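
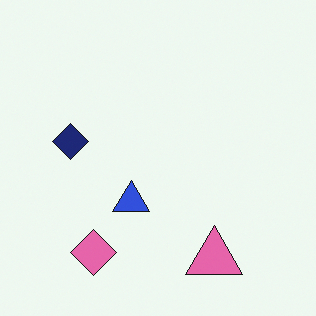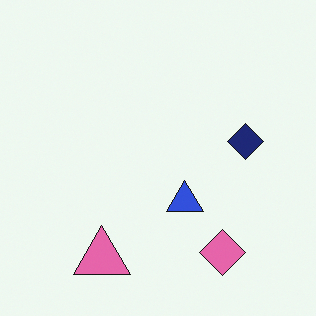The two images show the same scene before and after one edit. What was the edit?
This is the original image flipped horizontally (left ↔ right).

The navy diamond is in the left of the first image and the right of the second — shapes on opposite sides of the vertical midline have swapped in a mirror flip.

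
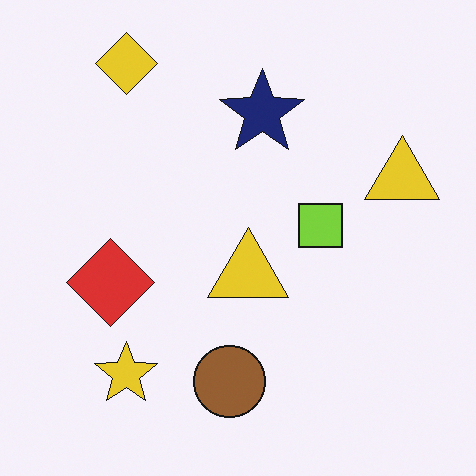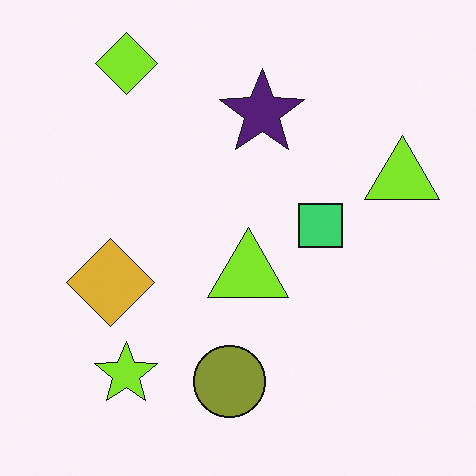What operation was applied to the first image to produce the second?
This is the original image hue-shifted by a small amount.

Every shape's color has rotated by the same amount around the hue wheel — a uniform hue shift.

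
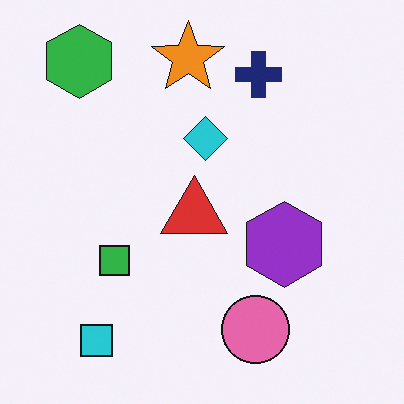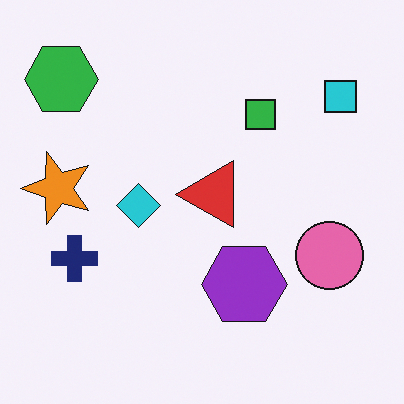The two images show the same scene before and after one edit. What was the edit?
The transformation is: transposed (reflected across the top-left ↔ bottom-right diagonal).

Shapes have swapped their row and column positions — what was in the top-right is now in the bottom-left — a diagonal reflection.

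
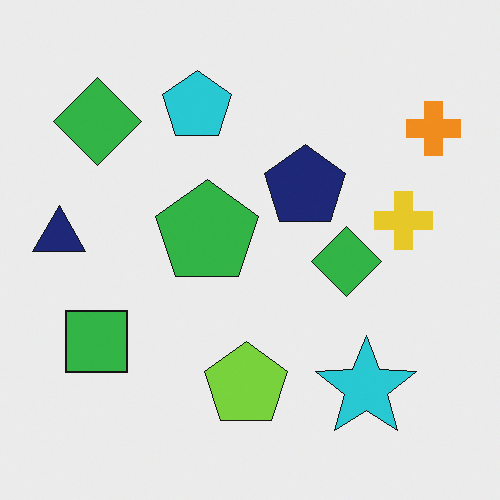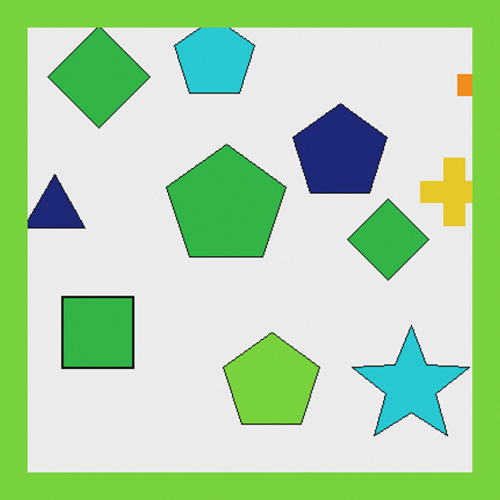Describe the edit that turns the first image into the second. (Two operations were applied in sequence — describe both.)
Cropped slightly and scaled back up, then framed with a lime border.

The visible shapes are larger and the field of view is narrower; shapes near the original edges may be partly or wholly outside the frame — a crop-and-rescale. A solid lime frame runs around the edge of the second image, with the content slightly shrunk inside it.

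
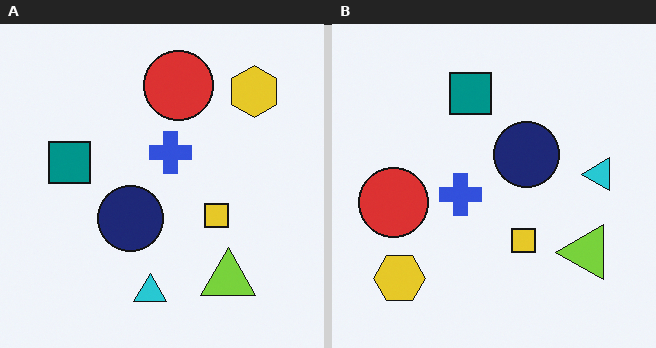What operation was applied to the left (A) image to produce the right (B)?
The right (B) image is the left (A) transposed (reflected across the top-left ↔ bottom-right diagonal).

Shapes have swapped their row and column positions — what was in the top-right is now in the bottom-left — a diagonal reflection.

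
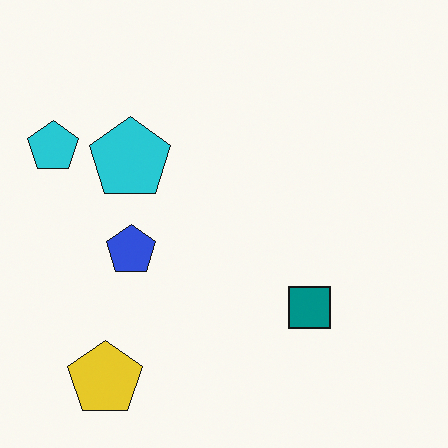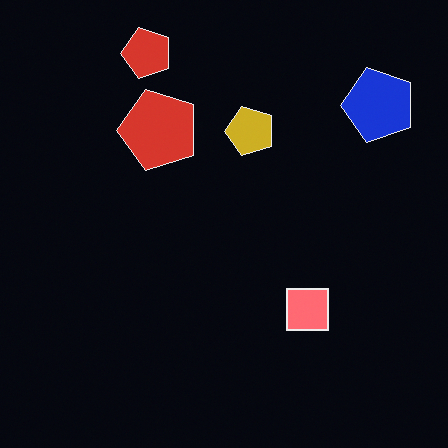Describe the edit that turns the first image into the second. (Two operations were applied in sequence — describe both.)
The transformation is: transposed (reflected across the top-left ↔ bottom-right diagonal), then color-inverted (negative).

Shapes have swapped their row and column positions — what was in the top-right is now in the bottom-left — a diagonal reflection. The light background has become dark and every shape's color is its complement — a photographic negative.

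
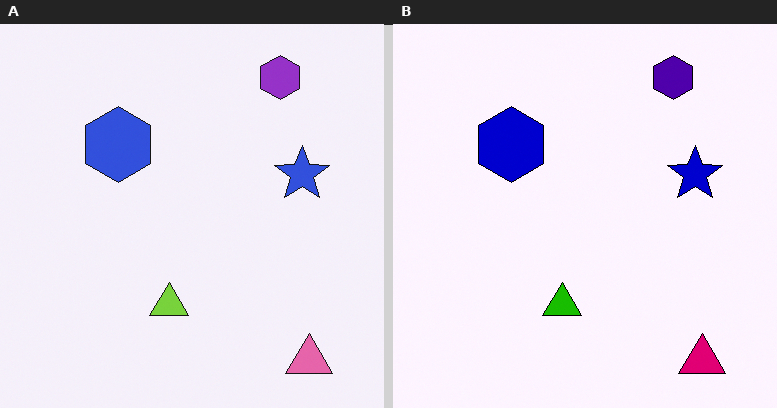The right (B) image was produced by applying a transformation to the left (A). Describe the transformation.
Given much higher contrast.

Tones are pushed away from mid-grey across the whole image — a global contrast change.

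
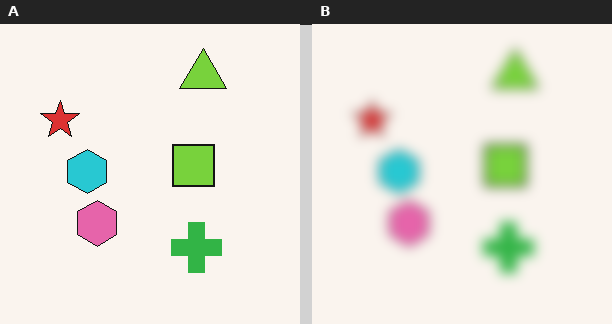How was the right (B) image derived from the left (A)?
This is the original image heavily blurred.

Shape edges and outlines are uniformly softened across the whole image.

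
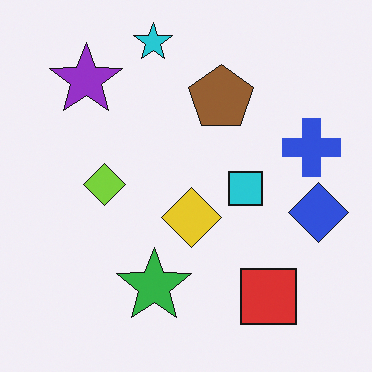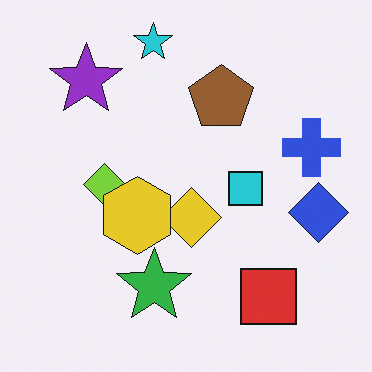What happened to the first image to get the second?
It was overlaid with an additional yellow hexagon.

A yellow hexagon appears in the second image that is absent from the first.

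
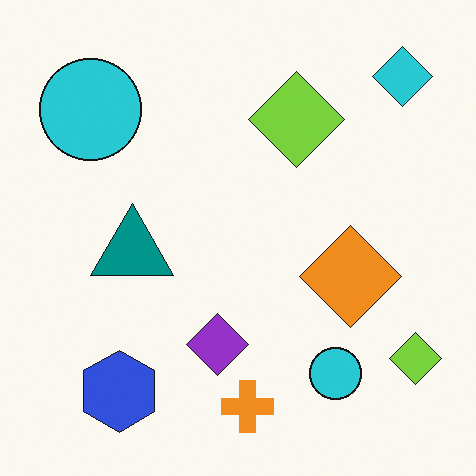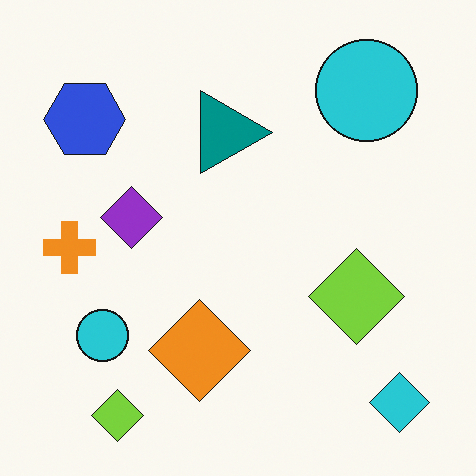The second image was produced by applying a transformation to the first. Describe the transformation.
Rotated 90° clockwise.

The cyan diamond sits in the top-right of the first image and the bottom-right of the second — consistent with a whole-image 90° clockwise rotation.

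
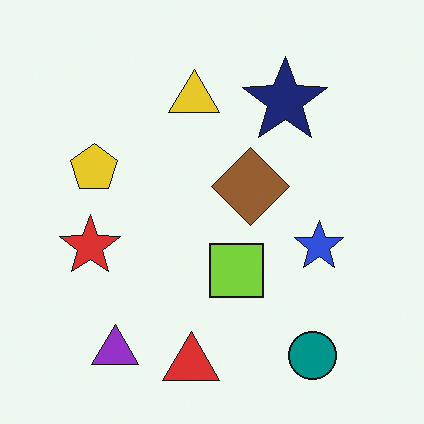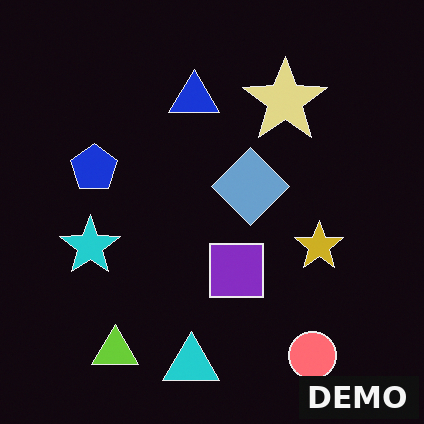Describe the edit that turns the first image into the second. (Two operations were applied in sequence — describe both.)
The transformation is: color-inverted (negative), then watermarked with the text "DEMO" in the lower-right corner.

The light background has become dark and every shape's color is its complement — a photographic negative. A dark label reading "DEMO" appears in the lower-right corner.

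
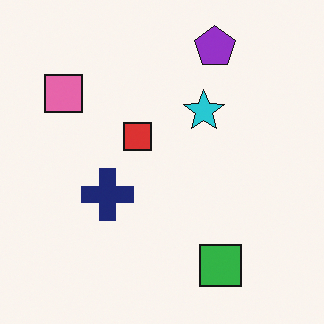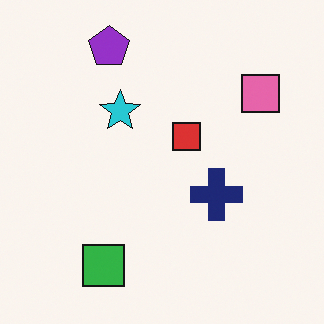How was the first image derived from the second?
The transformation is: flipped horizontally (left ↔ right).

The pink square is in the top-right of the second image and the top-left of the first — shapes on opposite sides of the vertical midline have swapped in a mirror flip.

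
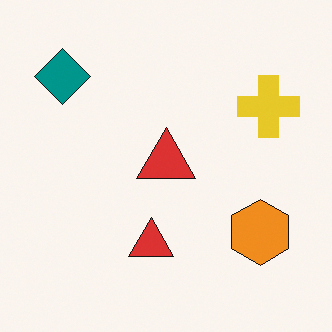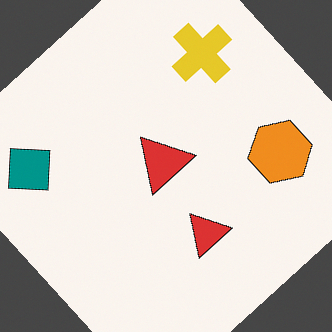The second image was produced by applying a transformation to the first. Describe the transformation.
Rotated counter-clockwise by a large amount — several tens of degrees.

Every shape is tilted by the same angle and the image corners show triangular fill wedges — a whole-image rotation by a non-right angle.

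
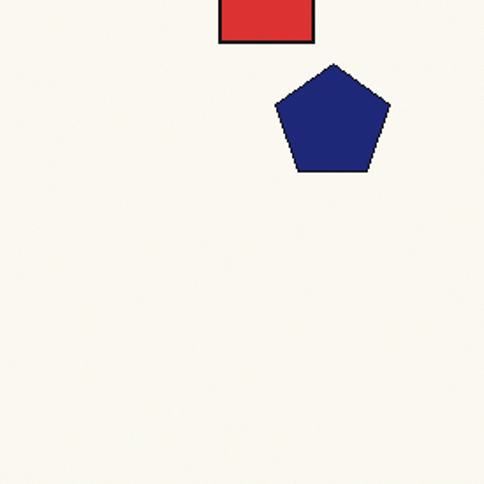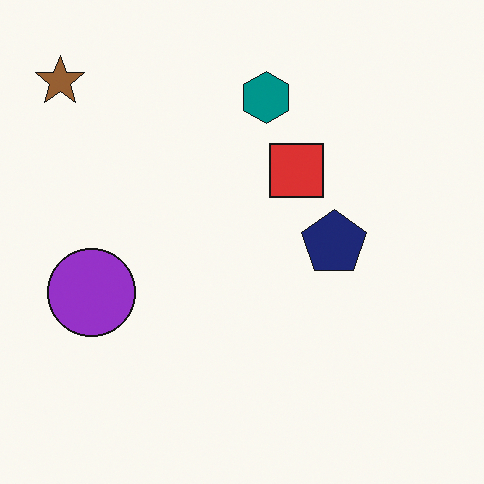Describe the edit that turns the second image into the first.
The first image is the second cropped to a noticeably smaller region and rescaled.

The visible shapes are larger and the field of view is narrower; shapes near the original edges may be partly or wholly outside the frame — a crop-and-rescale.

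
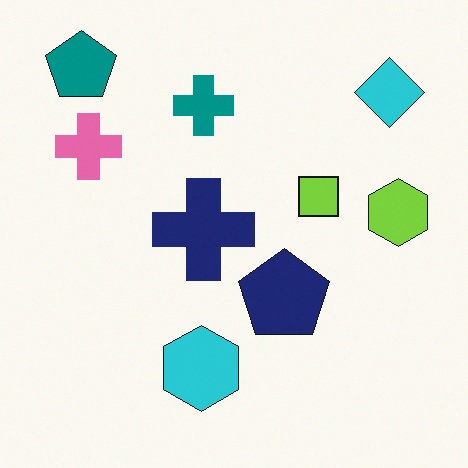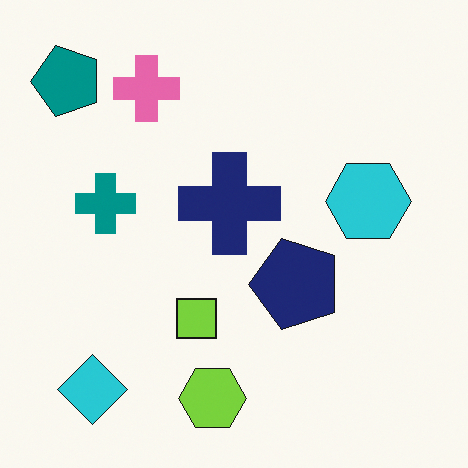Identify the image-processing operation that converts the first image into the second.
It was transposed (reflected across the top-left ↔ bottom-right diagonal).

Shapes have swapped their row and column positions — what was in the top-right is now in the bottom-left — a diagonal reflection.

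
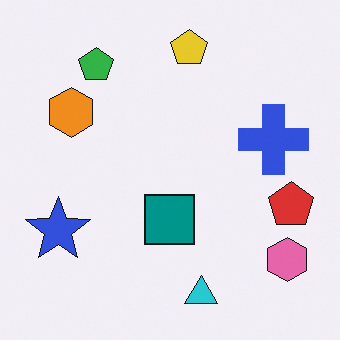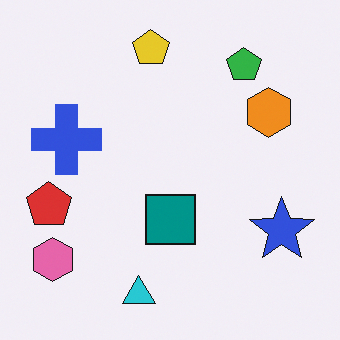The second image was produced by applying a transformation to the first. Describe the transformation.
The transformation is: flipped horizontally (left ↔ right).

The red pentagon is in the right of the first image and the left of the second — shapes on opposite sides of the vertical midline have swapped in a mirror flip.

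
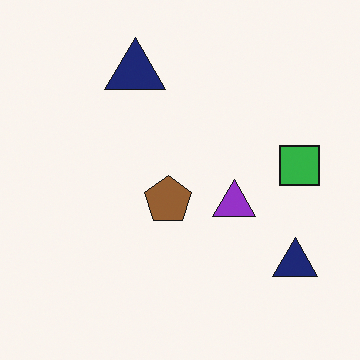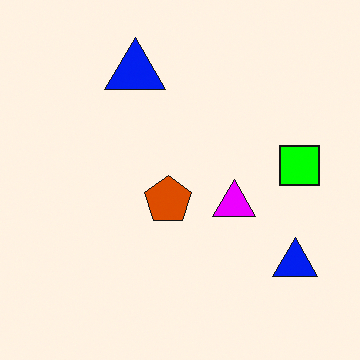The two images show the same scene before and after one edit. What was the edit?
This is the original image heavily oversaturated.

All colors are more vivid — a global saturation change.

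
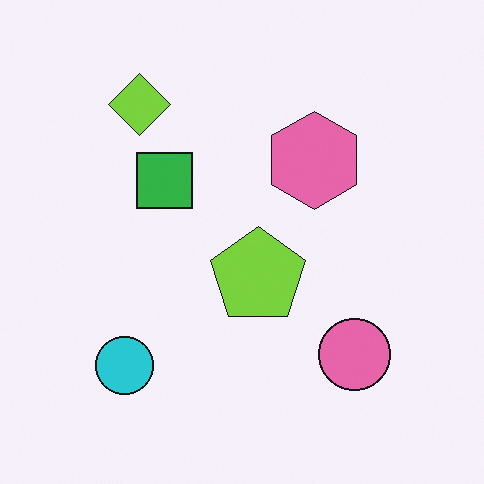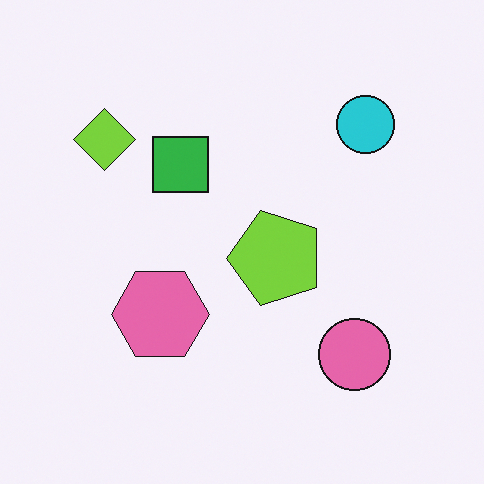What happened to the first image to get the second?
The transformation is: transposed (reflected across the top-left ↔ bottom-right diagonal).

Shapes have swapped their row and column positions — what was in the top-right is now in the bottom-left — a diagonal reflection.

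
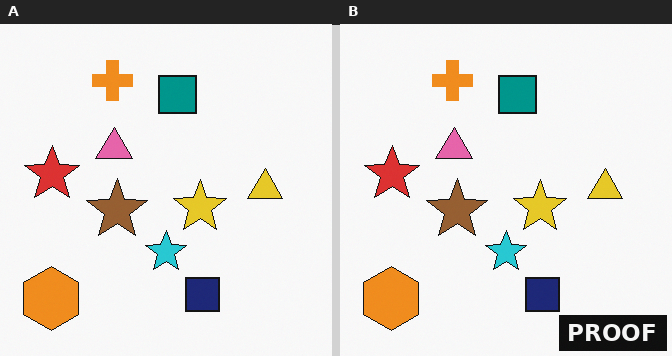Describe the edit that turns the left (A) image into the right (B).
The right (B) image is the left (A) watermarked with the text "PROOF" in the lower-right corner.

A dark label reading "PROOF" appears in the lower-right corner.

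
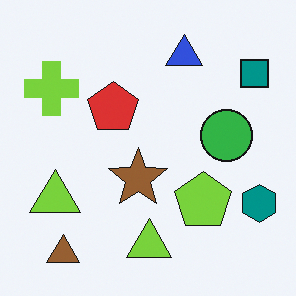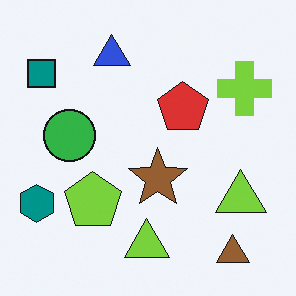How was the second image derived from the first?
This is the original image flipped horizontally (left ↔ right).

The teal hexagon is in the bottom-right of the first image and the bottom-left of the second — shapes on opposite sides of the vertical midline have swapped in a mirror flip.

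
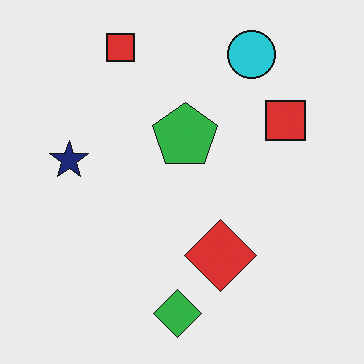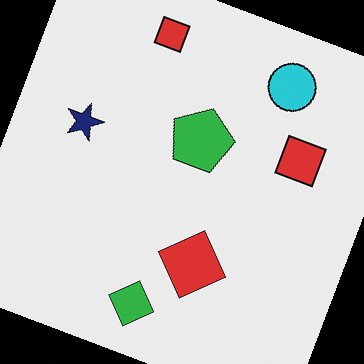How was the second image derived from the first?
It was rotated clockwise by a moderate amount.

Every shape is tilted by the same angle and the image corners show triangular fill wedges — a whole-image rotation by a non-right angle.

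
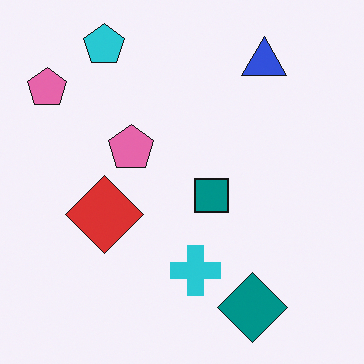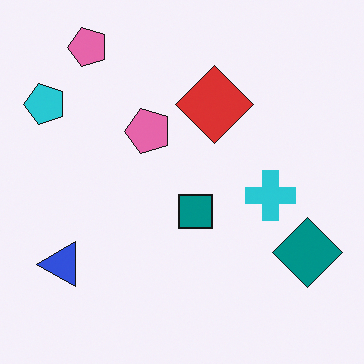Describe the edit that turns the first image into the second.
The transformation is: transposed (reflected across the top-left ↔ bottom-right diagonal).

Shapes have swapped their row and column positions — what was in the top-right is now in the bottom-left — a diagonal reflection.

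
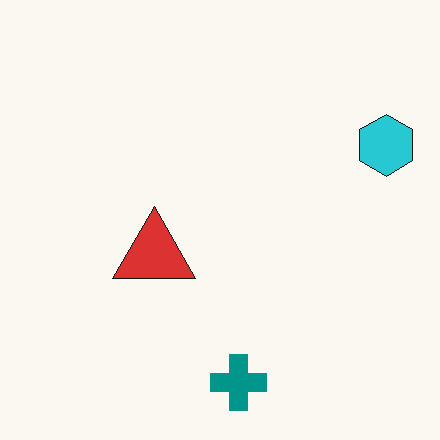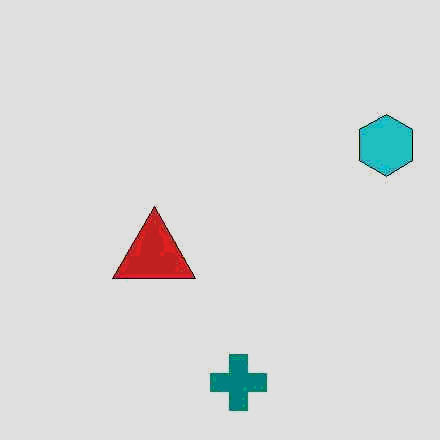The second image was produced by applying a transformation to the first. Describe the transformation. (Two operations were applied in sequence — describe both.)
The transformation is: given moderate JPEG compression, then posterized to a reduced palette.

Blocky 8×8 compression artifacts appear around shape edges and the flat background shows ringing — characteristic JPEG degradation. Each flat color has snapped to a coarser quantized level — most visibly, the near-white background has dropped to a flat grey.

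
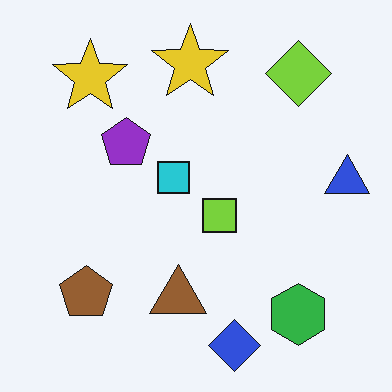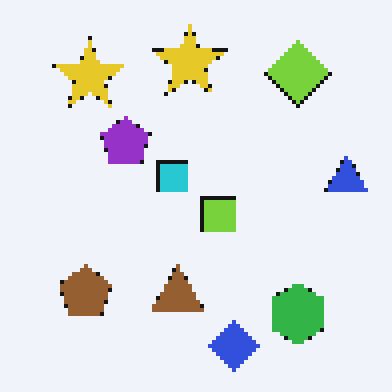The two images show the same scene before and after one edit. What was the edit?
The second image is the first lightly pixelated (a mild mosaic effect).

Shapes are reduced to large square blocks; fine edges and outlines are lost — a downscale-then-upscale (mosaic) effect.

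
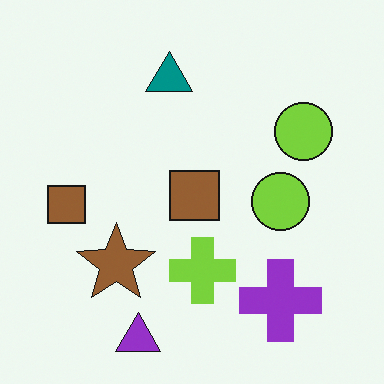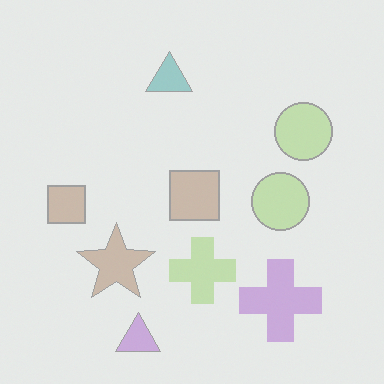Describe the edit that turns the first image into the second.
The image was washed out (contrast reduced).

Tones are pushed toward mid-grey across the whole image — a global contrast change.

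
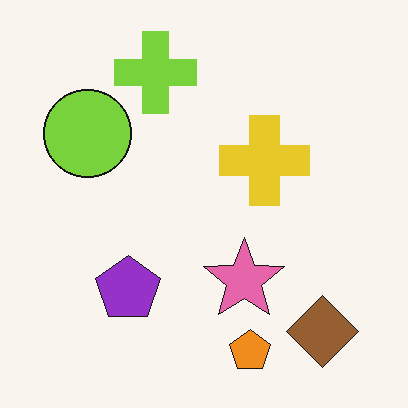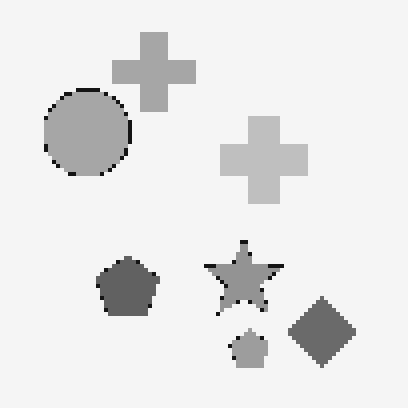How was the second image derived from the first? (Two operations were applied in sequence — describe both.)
The second image is the first converted to grayscale, then lightly pixelated (a mild mosaic effect).

All color is removed — every shape is now a shade of grey. Shapes are reduced to large square blocks; fine edges and outlines are lost — a downscale-then-upscale (mosaic) effect.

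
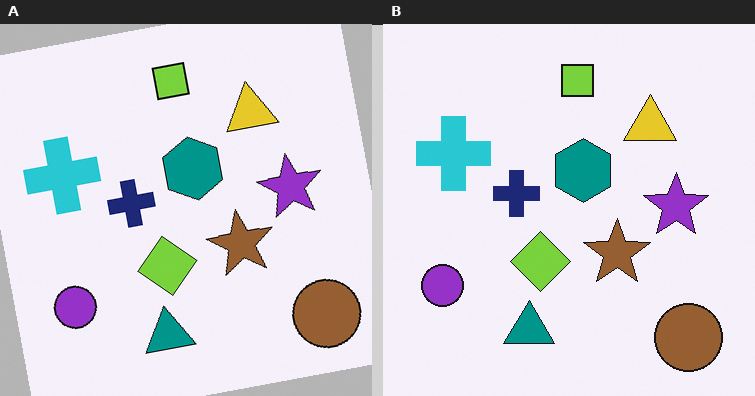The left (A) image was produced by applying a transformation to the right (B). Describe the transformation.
The left (A) image is the right (B) rotated counter-clockwise by a small amount.

Every shape is tilted by the same angle and the image corners show triangular fill wedges — a whole-image rotation by a non-right angle.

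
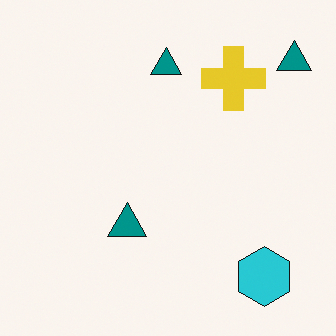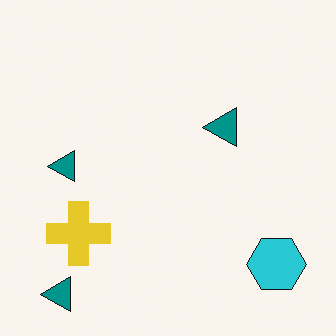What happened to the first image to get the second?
This is the original image transposed (reflected across the top-left ↔ bottom-right diagonal).

Shapes have swapped their row and column positions — what was in the top-right is now in the bottom-left — a diagonal reflection.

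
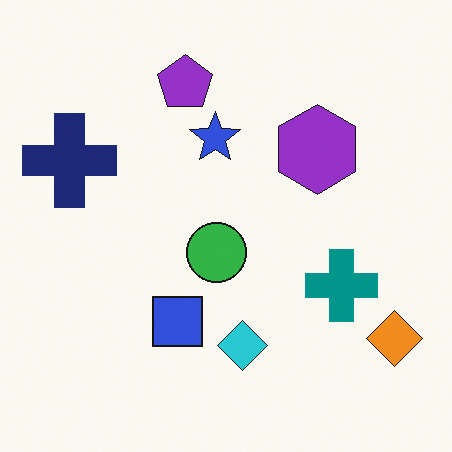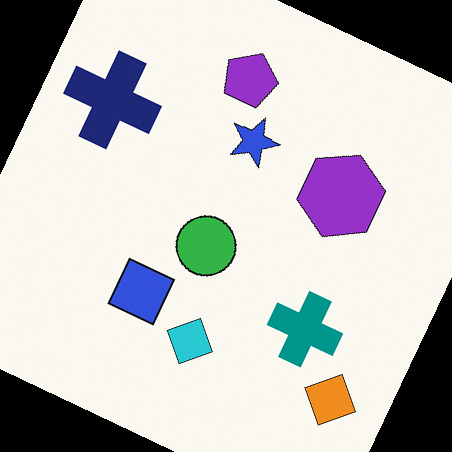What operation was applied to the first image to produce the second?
The transformation is: rotated clockwise by a moderate amount.

Every shape is tilted by the same angle and the image corners show triangular fill wedges — a whole-image rotation by a non-right angle.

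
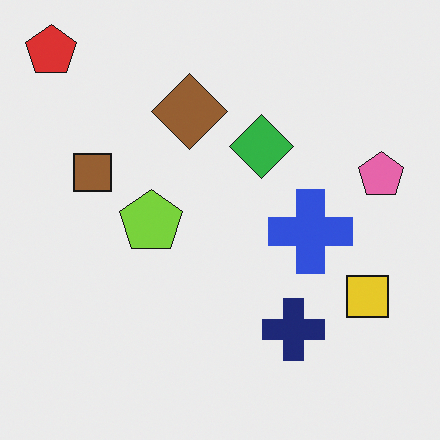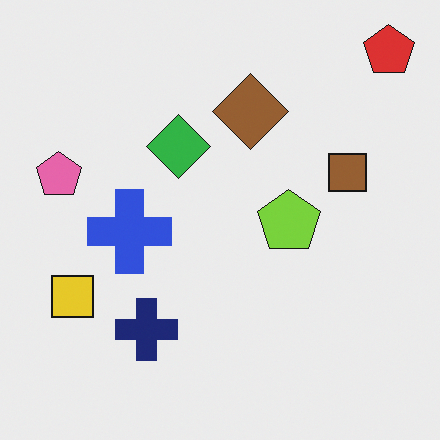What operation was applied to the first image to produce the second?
Flipped horizontally (left ↔ right).

The red pentagon is in the top-left of the first image and the top-right of the second — shapes on opposite sides of the vertical midline have swapped in a mirror flip.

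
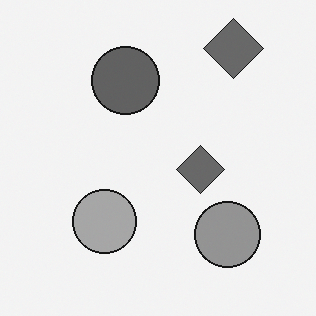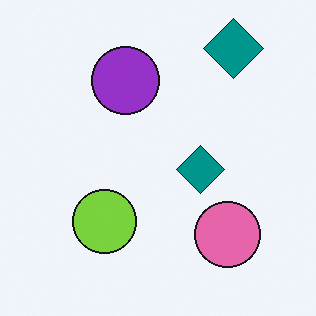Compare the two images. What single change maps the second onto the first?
It was converted to grayscale.

All color is removed — every shape is now a shade of grey.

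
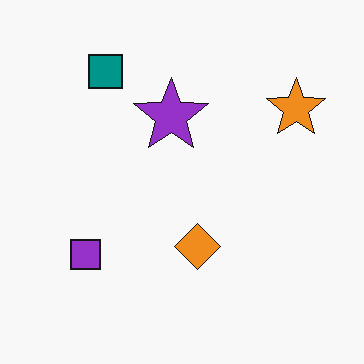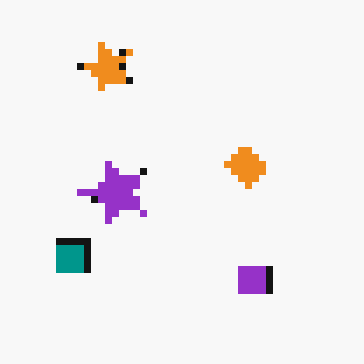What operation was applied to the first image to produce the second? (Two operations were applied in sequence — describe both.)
Moderately pixelated, then rotated 90° counter-clockwise.

Shapes are reduced to large square blocks; fine edges and outlines are lost — a downscale-then-upscale (mosaic) effect. The orange star sits in the top-right of the first image and the top-left of the second — consistent with a whole-image 90° counter-clockwise rotation.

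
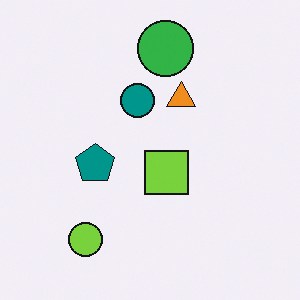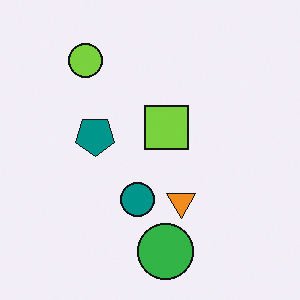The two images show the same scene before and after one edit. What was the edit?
It was flipped vertically (top ↔ bottom).

The green circle is in the top of the first image and the bottom of the second — shapes on opposite sides of the horizontal midline have swapped in a mirror flip.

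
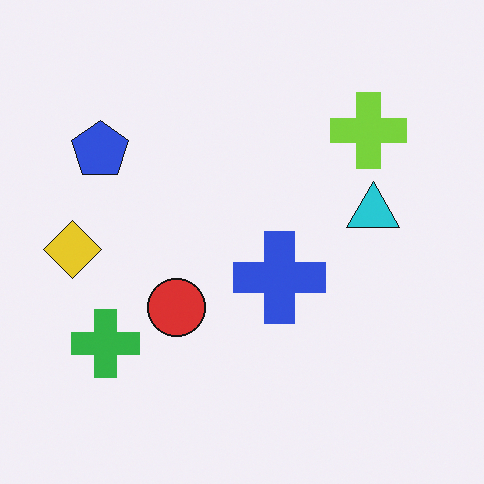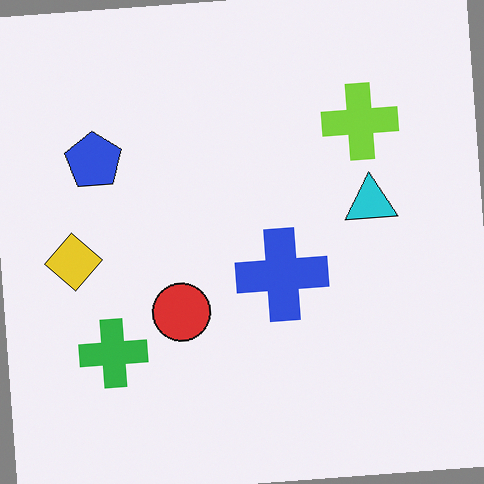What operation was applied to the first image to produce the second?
It was rotated counter-clockwise by a small amount.

Every shape is tilted by the same angle and the image corners show triangular fill wedges — a whole-image rotation by a non-right angle.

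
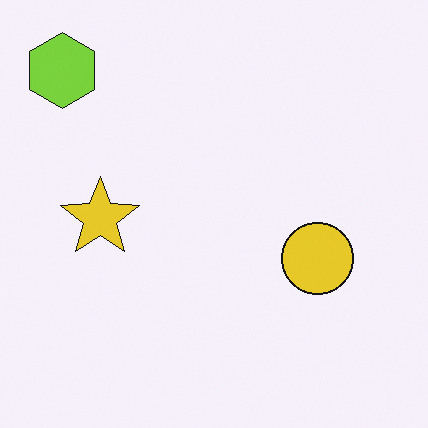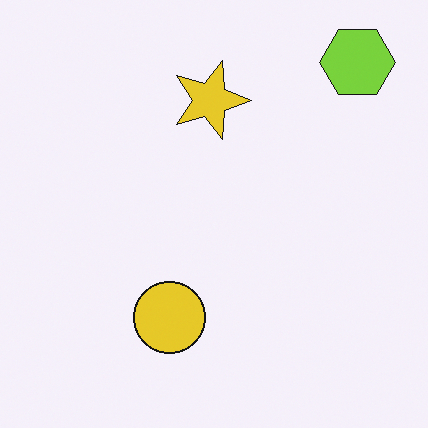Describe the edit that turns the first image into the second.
The second image is the first rotated 90° clockwise.

The lime hexagon sits in the top-left of the first image and the top-right of the second — consistent with a whole-image 90° clockwise rotation.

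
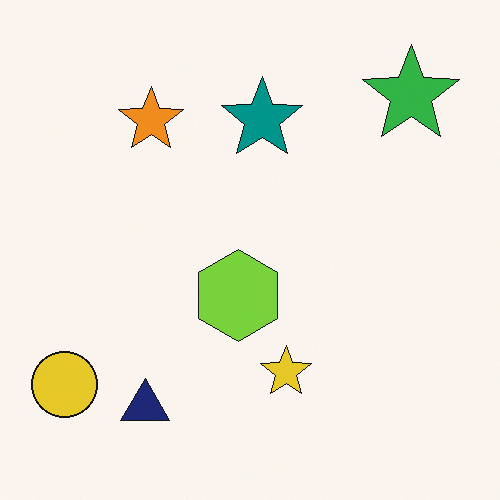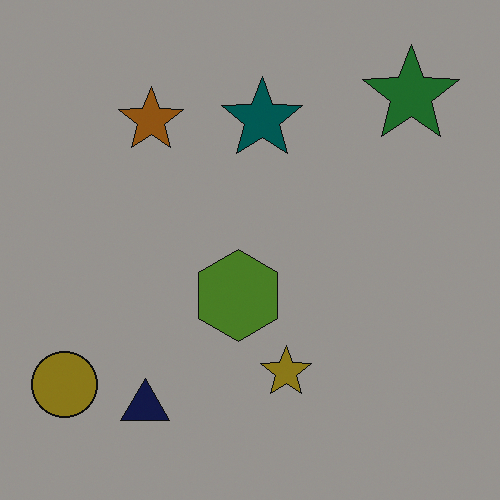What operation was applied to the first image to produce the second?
Darkened a lot.

Every pixel — background and shapes alike — is uniformly darkened.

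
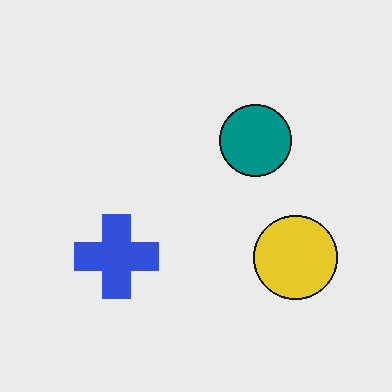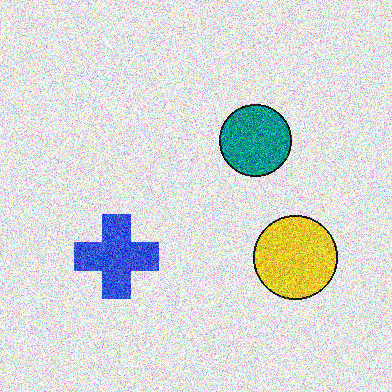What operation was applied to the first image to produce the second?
Degraded with heavy additive noise.

Random speckle covers the whole image, including the flat background.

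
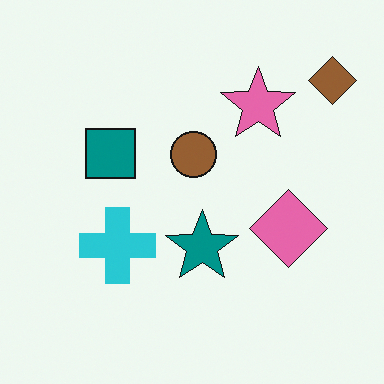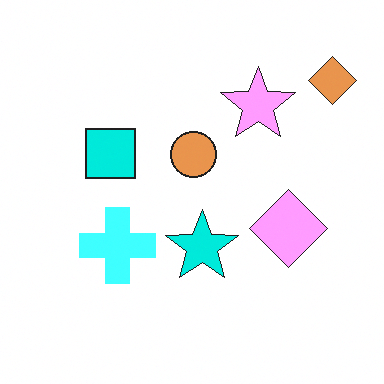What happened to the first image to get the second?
This is the original image substantially brightened.

Every pixel — background and shapes alike — is uniformly brightened.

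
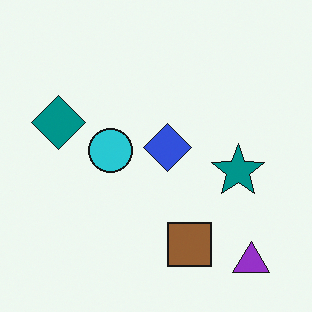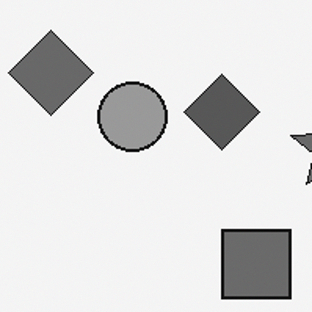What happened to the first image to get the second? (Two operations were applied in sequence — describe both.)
The second image is the first cropped slightly and scaled back up, then converted to grayscale.

The visible shapes are larger and the field of view is narrower; shapes near the original edges may be partly or wholly outside the frame — a crop-and-rescale. All color is removed — every shape is now a shade of grey.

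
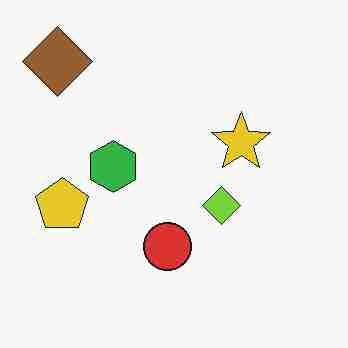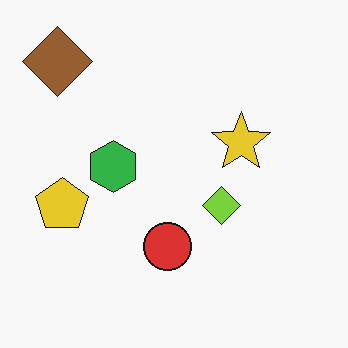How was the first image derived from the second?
The first image is the second heavily JPEG-compressed with obvious blocking artifacts.

Blocky 8×8 compression artifacts appear around shape edges and the flat background shows ringing — characteristic JPEG degradation.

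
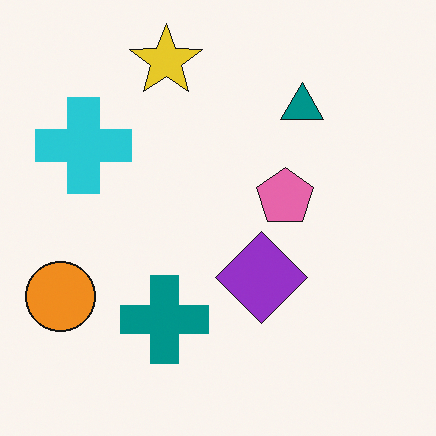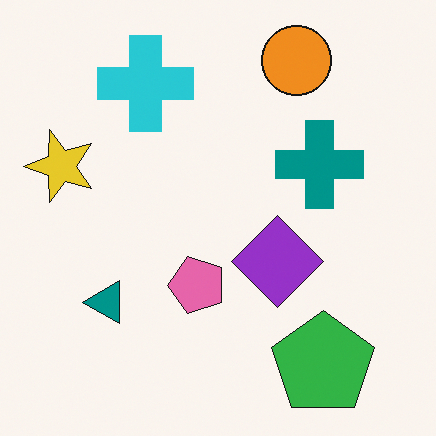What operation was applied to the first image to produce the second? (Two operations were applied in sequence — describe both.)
This is the original image transposed (reflected across the top-left ↔ bottom-right diagonal), then overlaid with an additional green pentagon.

Shapes have swapped their row and column positions — what was in the top-right is now in the bottom-left — a diagonal reflection. A green pentagon appears in the second image that is absent from the first.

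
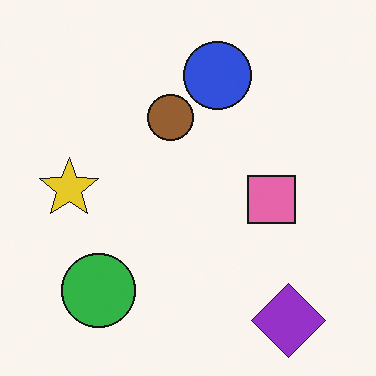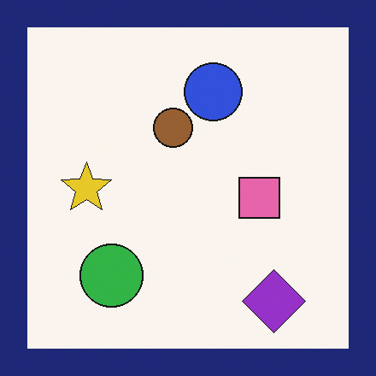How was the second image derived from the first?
It was framed with a navy border.

A solid navy frame runs around the edge of the second image, with the content slightly shrunk inside it.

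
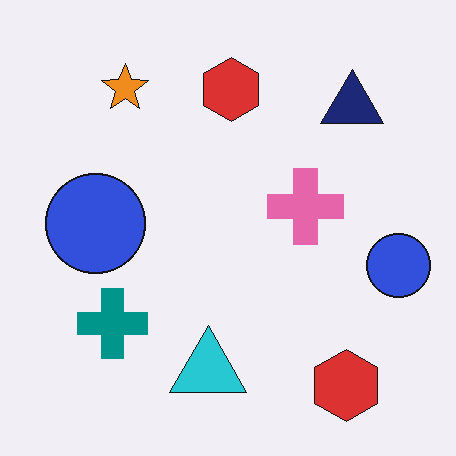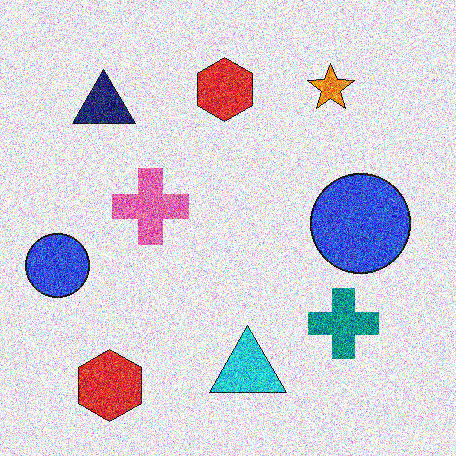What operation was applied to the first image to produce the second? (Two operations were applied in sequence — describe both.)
It was degraded with strong gaussian noise, then flipped horizontally (left ↔ right).

Random speckle covers the whole image, including the flat background. The navy triangle is in the top-right of the first image and the top-left of the second — shapes on opposite sides of the vertical midline have swapped in a mirror flip.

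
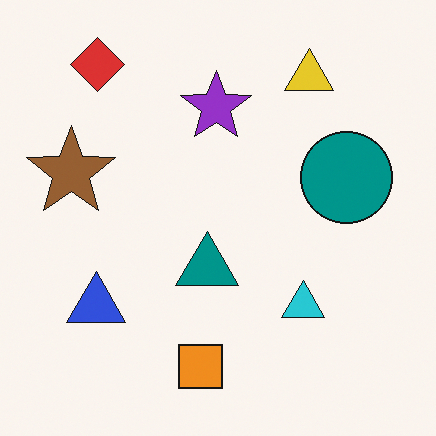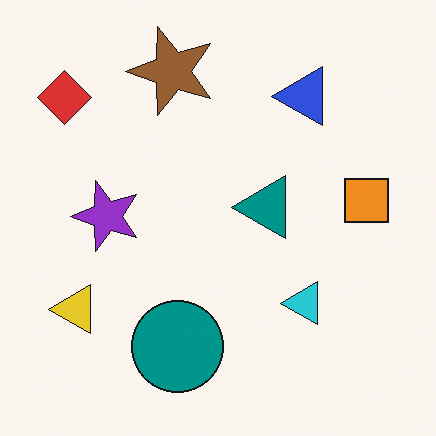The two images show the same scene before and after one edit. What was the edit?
The second image is the first transposed (reflected across the top-left ↔ bottom-right diagonal).

Shapes have swapped their row and column positions — what was in the top-right is now in the bottom-left — a diagonal reflection.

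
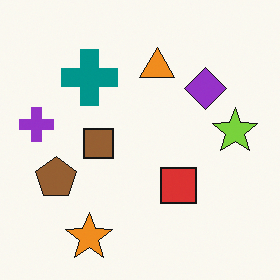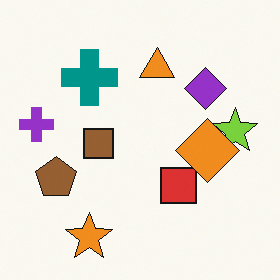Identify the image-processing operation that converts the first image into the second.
The image was overlaid with an additional orange diamond.

An orange diamond appears in the second image that is absent from the first.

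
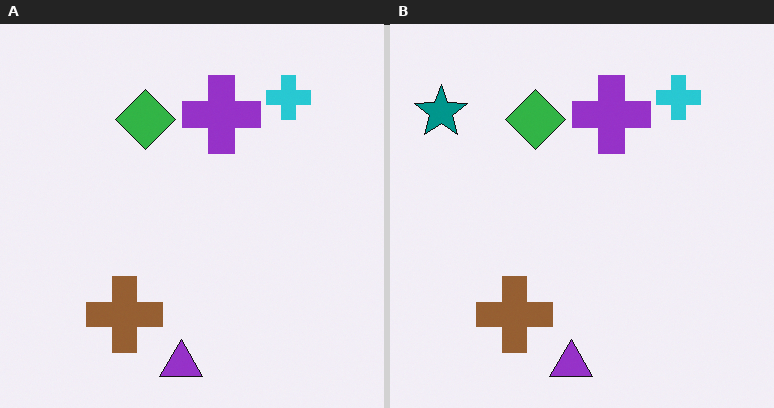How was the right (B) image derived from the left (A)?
This is the original image overlaid with an additional teal star.

A teal star appears in the right (B) image that is absent from the left (A).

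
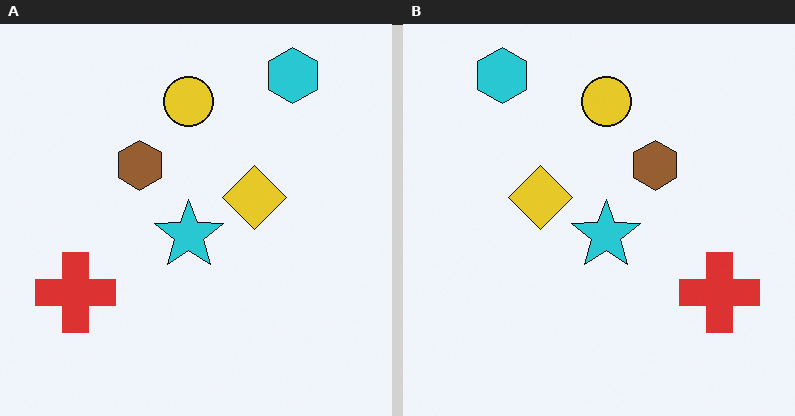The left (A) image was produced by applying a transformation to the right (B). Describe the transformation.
The left (A) image is the right (B) flipped horizontally (left ↔ right).

The red cross is in the bottom-right of the right (B) image and the bottom-left of the left (A) — shapes on opposite sides of the vertical midline have swapped in a mirror flip.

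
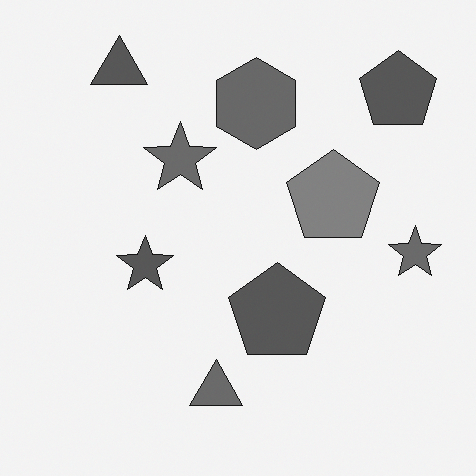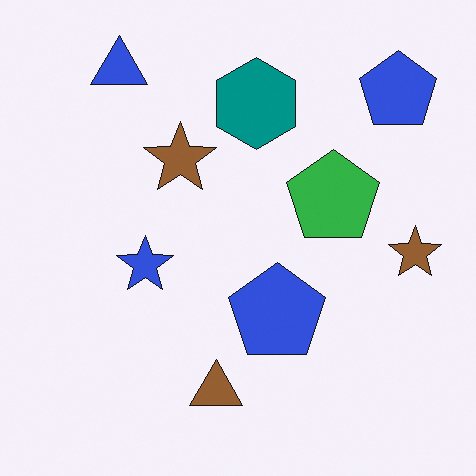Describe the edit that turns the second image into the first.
The image was converted to grayscale.

All color is removed — every shape is now a shade of grey.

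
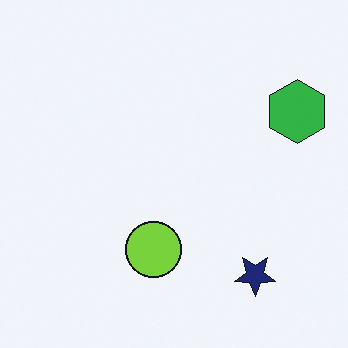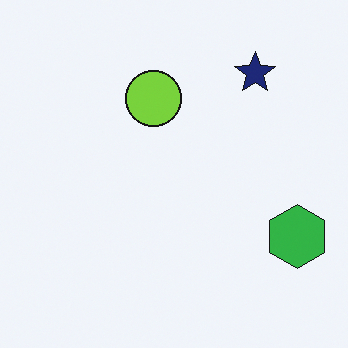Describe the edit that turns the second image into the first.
Flipped vertically (top ↔ bottom).

The navy star is in the top-right of the second image and the bottom-right of the first — shapes on opposite sides of the horizontal midline have swapped in a mirror flip.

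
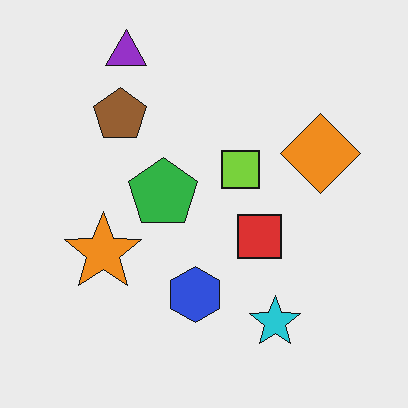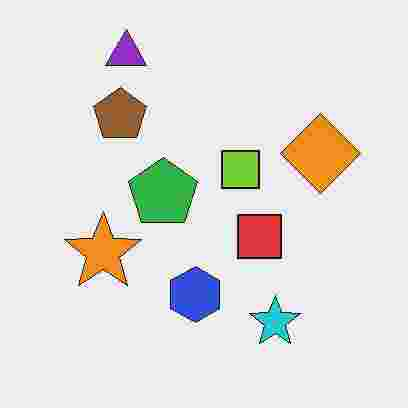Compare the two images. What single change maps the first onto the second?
It was degraded with heavy JPEG compression.

Blocky 8×8 compression artifacts appear around shape edges and the flat background shows ringing — characteristic JPEG degradation.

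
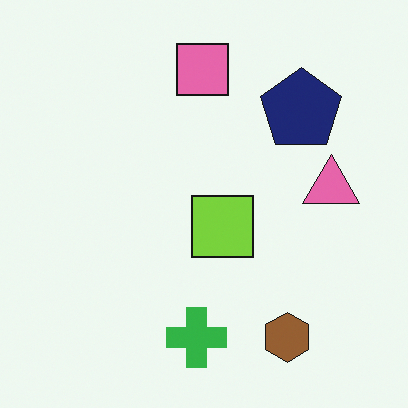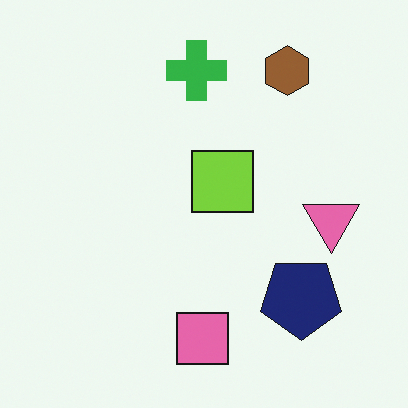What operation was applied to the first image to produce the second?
The image was flipped vertically (top ↔ bottom).

The pink square is in the top of the first image and the bottom of the second — shapes on opposite sides of the horizontal midline have swapped in a mirror flip.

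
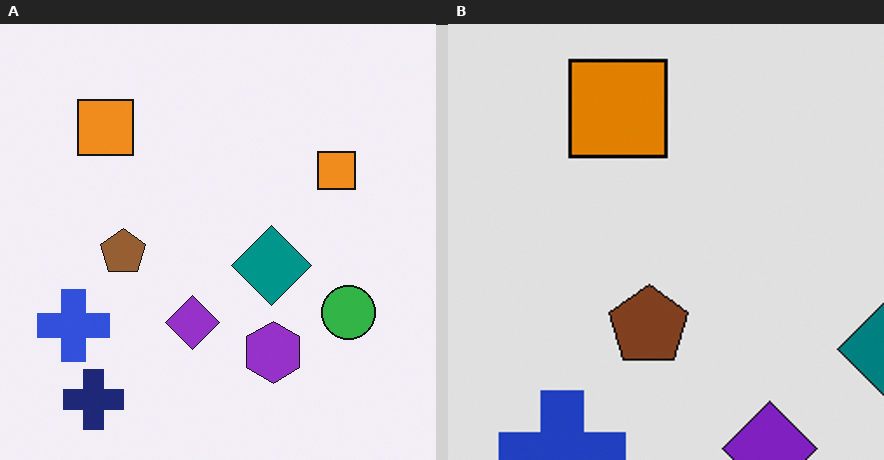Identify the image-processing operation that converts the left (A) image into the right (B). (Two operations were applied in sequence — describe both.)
The right (B) image is the left (A) posterized to a reduced palette, then cropped to a noticeably smaller region and rescaled.

Each flat color has snapped to a coarser quantized level — most visibly, the near-white background has dropped to a flat grey. The visible shapes are larger and the field of view is narrower; shapes near the original edges may be partly or wholly outside the frame — a crop-and-rescale.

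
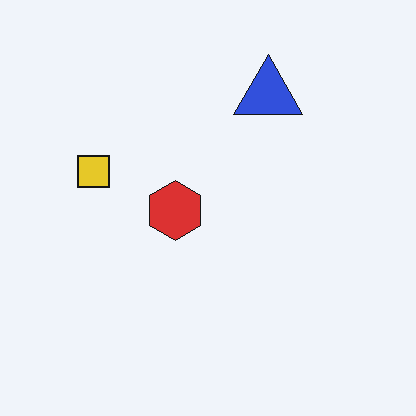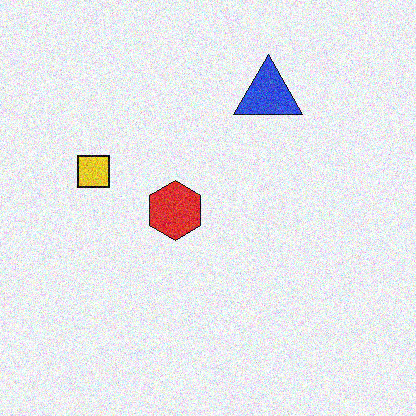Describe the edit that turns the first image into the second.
The image was degraded with visible gaussian noise.

Random speckle covers the whole image, including the flat background.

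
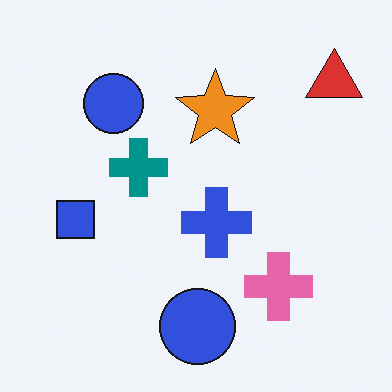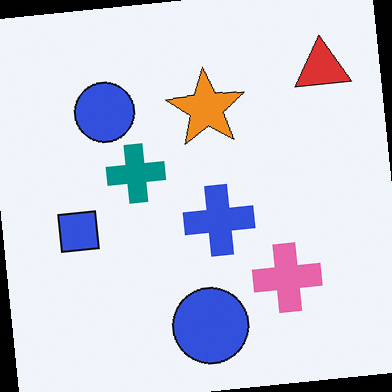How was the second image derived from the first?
Rotated counter-clockwise by a slight angle.

Every shape is tilted by the same angle and the image corners show triangular fill wedges — a whole-image rotation by a non-right angle.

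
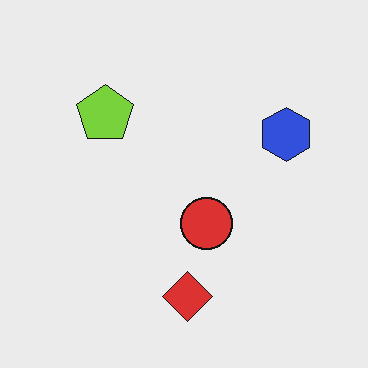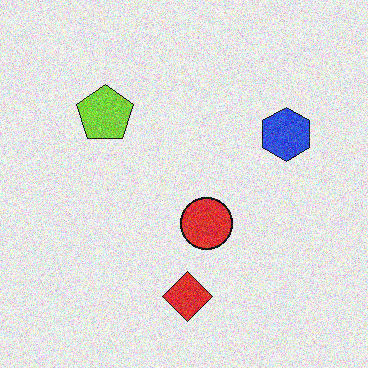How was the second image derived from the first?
Degraded with moderate additive noise.

Random speckle covers the whole image, including the flat background.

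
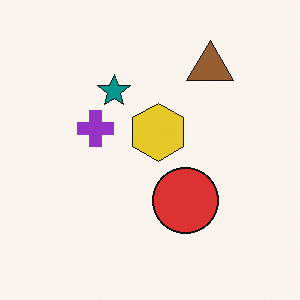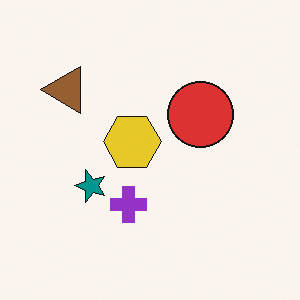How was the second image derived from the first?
This is the original image rotated 90° counter-clockwise.

The brown triangle sits in the top-right of the first image and the top-left of the second — consistent with a whole-image 90° counter-clockwise rotation.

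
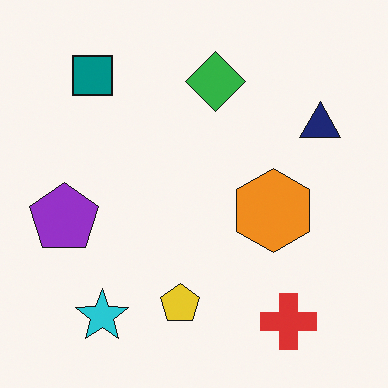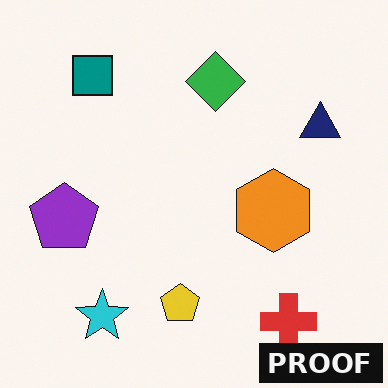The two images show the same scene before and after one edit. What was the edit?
The image was watermarked with the text "PROOF" in the lower-right corner.

A dark label reading "PROOF" appears in the lower-right corner.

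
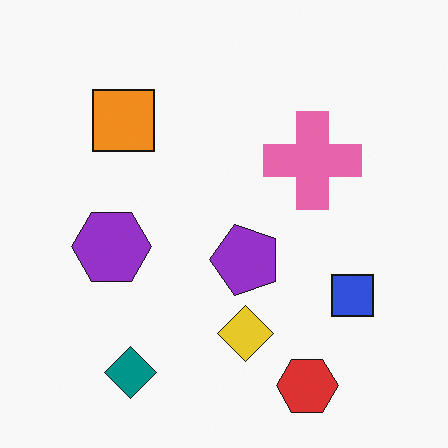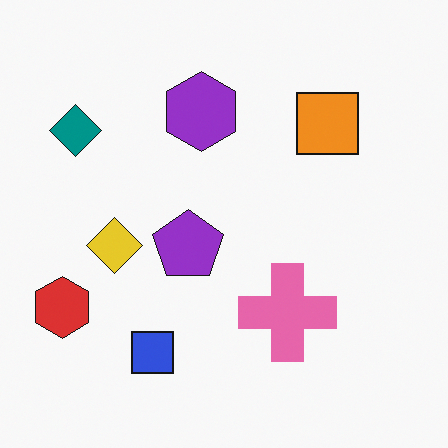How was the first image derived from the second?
The first image is the second rotated 90° counter-clockwise.

The red hexagon sits in the bottom-left of the second image and the bottom-right of the first — consistent with a whole-image 90° counter-clockwise rotation.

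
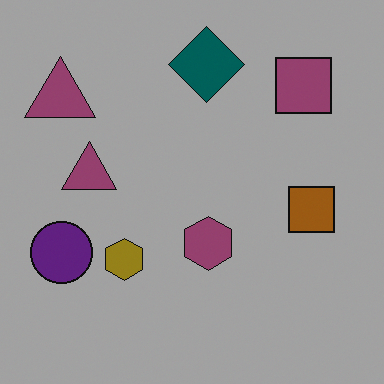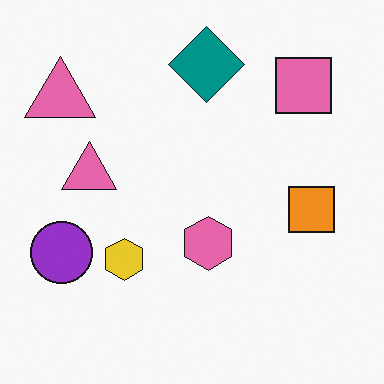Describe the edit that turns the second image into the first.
The first image is the second substantially darkened.

Every pixel — background and shapes alike — is uniformly darkened.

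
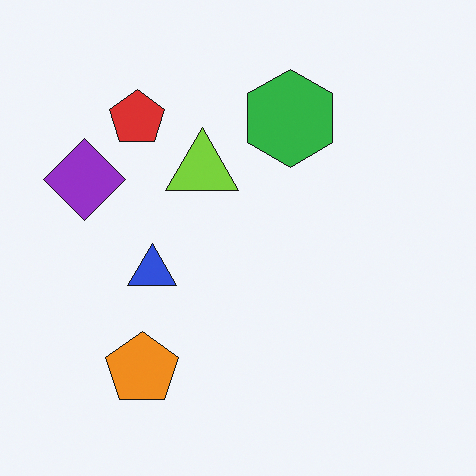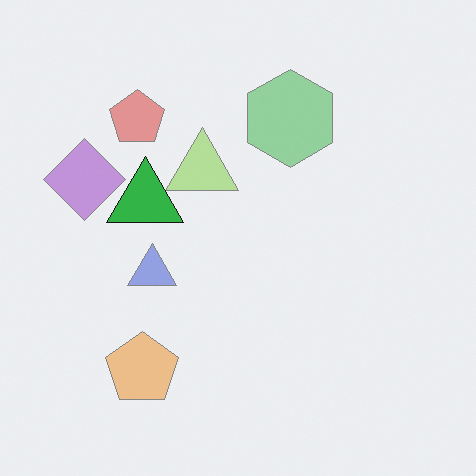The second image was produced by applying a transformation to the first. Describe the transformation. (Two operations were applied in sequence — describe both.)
The transformation is: given much lower contrast, then overlaid with an additional green triangle.

Tones are pushed toward mid-grey across the whole image — a global contrast change. A green triangle appears in the second image that is absent from the first.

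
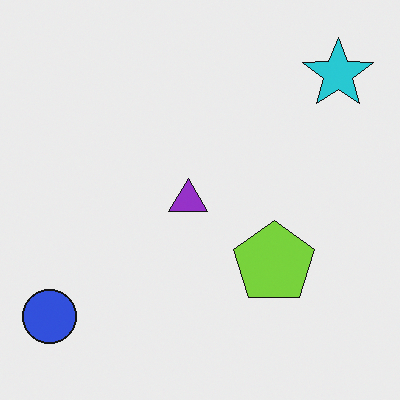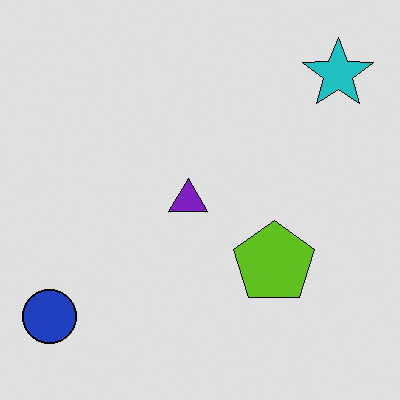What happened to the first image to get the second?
The second image is the first moderately posterized.

Each flat color has snapped to a coarser quantized level — most visibly, the near-white background has dropped to a flat grey.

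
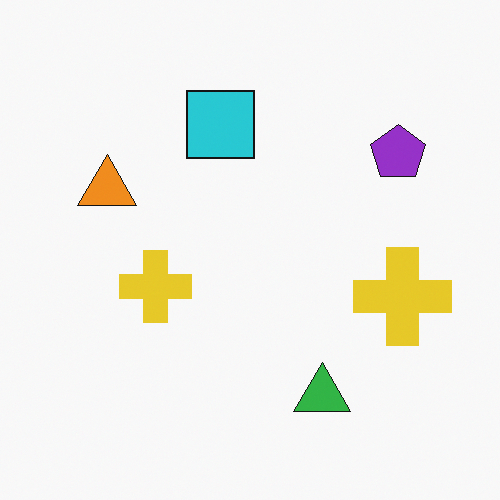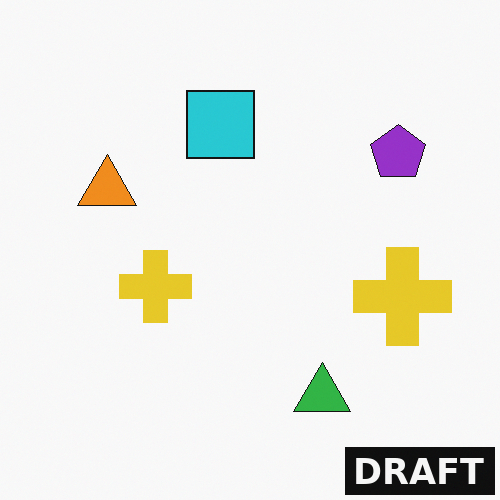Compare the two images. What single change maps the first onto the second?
It was watermarked with the text "DRAFT" in the lower-right corner.

A dark label reading "DRAFT" appears in the lower-right corner.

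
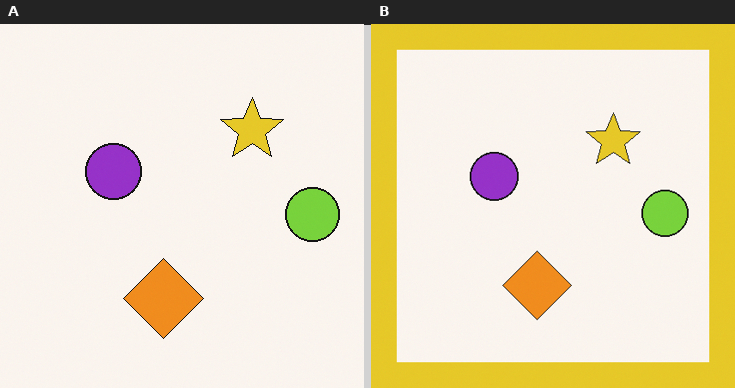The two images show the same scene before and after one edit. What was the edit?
It was framed with a yellow border.

A solid yellow frame runs around the edge of the right (B) image, with the content slightly shrunk inside it.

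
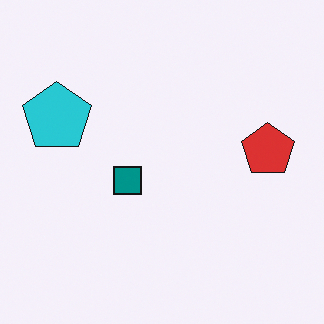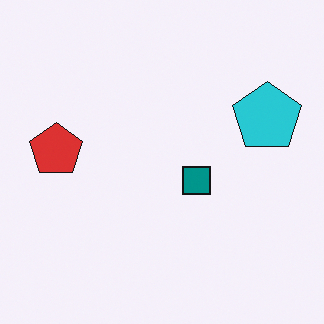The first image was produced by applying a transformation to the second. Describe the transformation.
The transformation is: flipped horizontally (left ↔ right).

The red pentagon is in the left of the second image and the right of the first — shapes on opposite sides of the vertical midline have swapped in a mirror flip.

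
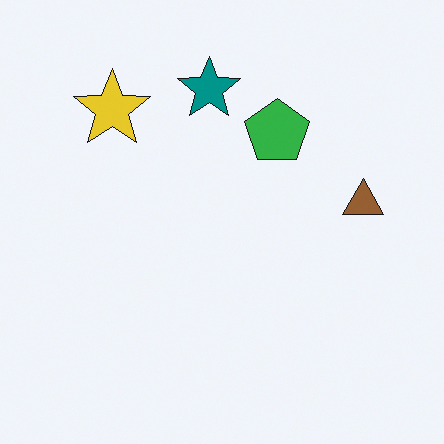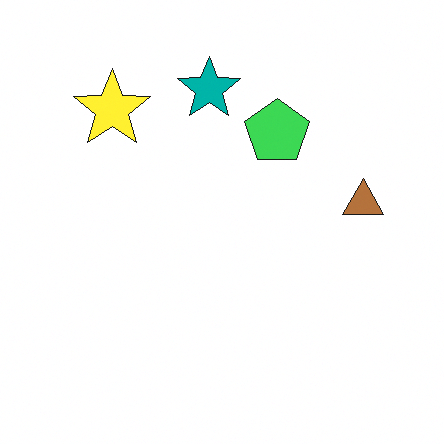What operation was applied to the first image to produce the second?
The transformation is: slightly brightened.

Every pixel — background and shapes alike — is uniformly brightened.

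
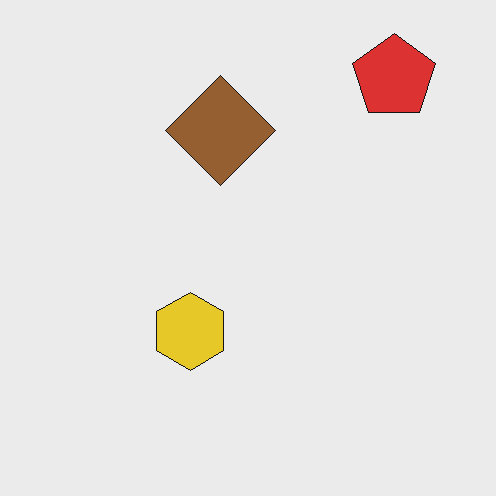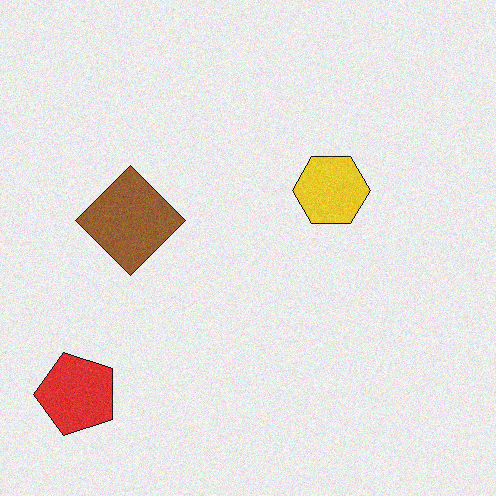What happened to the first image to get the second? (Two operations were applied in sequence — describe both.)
The transformation is: degraded with a light layer of grain, then transposed (reflected across the top-left ↔ bottom-right diagonal).

Random speckle covers the whole image, including the flat background. Shapes have swapped their row and column positions — what was in the top-right is now in the bottom-left — a diagonal reflection.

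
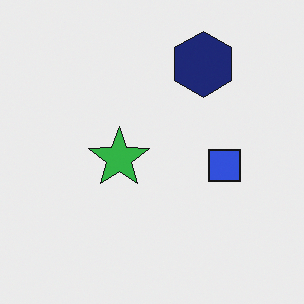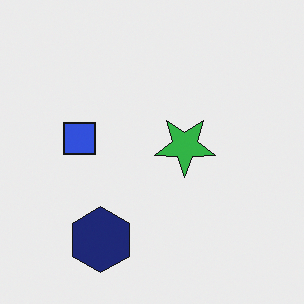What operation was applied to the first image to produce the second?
Rotated 180°.

The navy hexagon sits in the top-right of the first image and the bottom-left of the second — consistent with a whole-image 180° rotation.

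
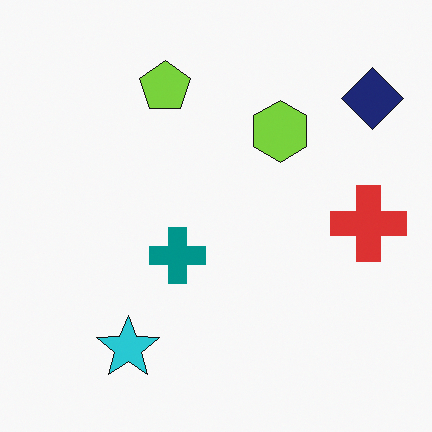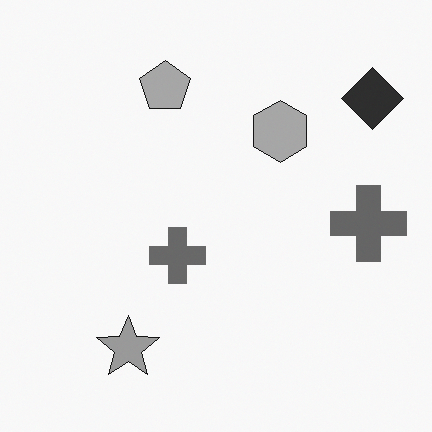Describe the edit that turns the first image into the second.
This is the original image converted to grayscale.

All color is removed — every shape is now a shade of grey.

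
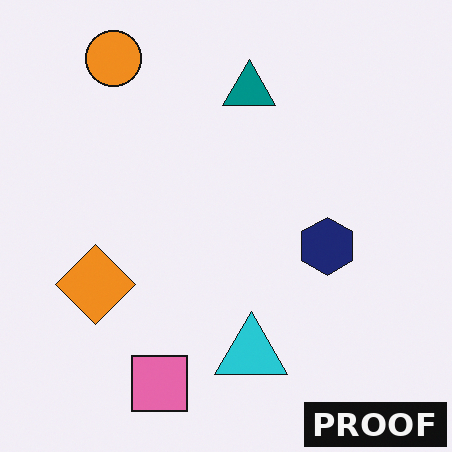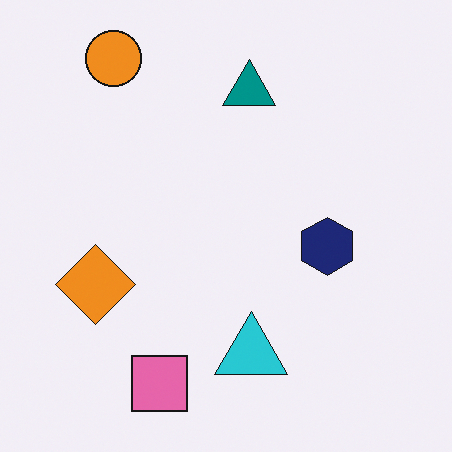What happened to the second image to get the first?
This is the original image watermarked with the text "PROOF" in the lower-right corner.

A dark label reading "PROOF" appears in the lower-right corner.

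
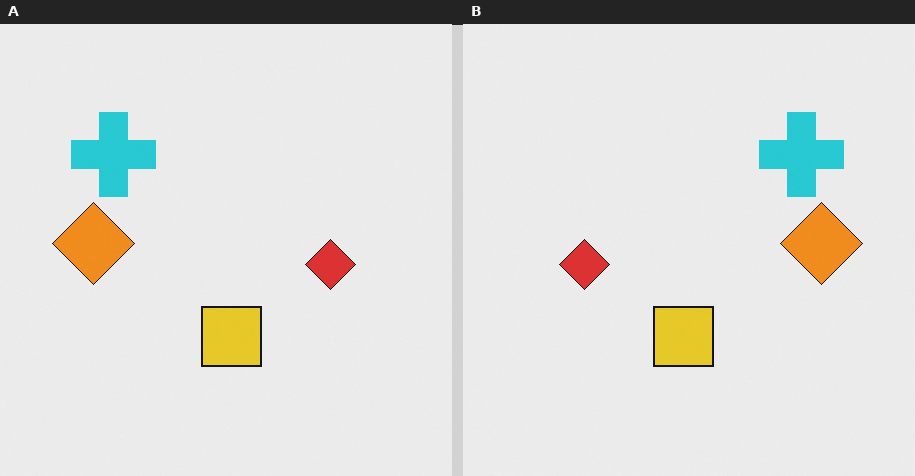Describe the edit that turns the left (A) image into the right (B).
The right (B) image is the left (A) flipped horizontally (left ↔ right).

The orange diamond is in the left of the left (A) image and the right of the right (B) — shapes on opposite sides of the vertical midline have swapped in a mirror flip.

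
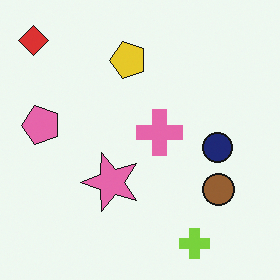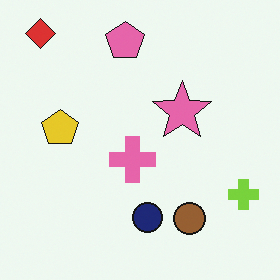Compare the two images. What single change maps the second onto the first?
The first image is the second transposed (reflected across the top-left ↔ bottom-right diagonal).

Shapes have swapped their row and column positions — what was in the top-right is now in the bottom-left — a diagonal reflection.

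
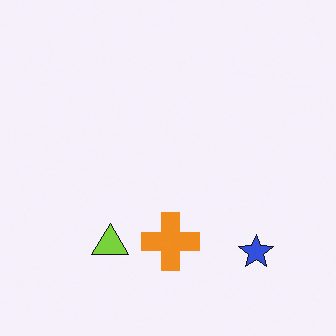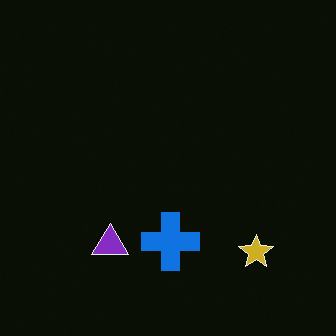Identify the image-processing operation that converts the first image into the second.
Color-inverted (negative).

The light background has become dark and every shape's color is its complement — a photographic negative.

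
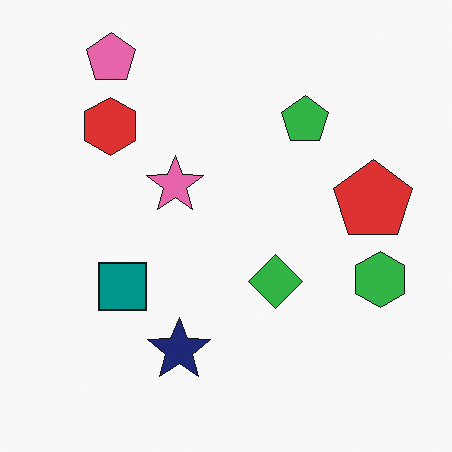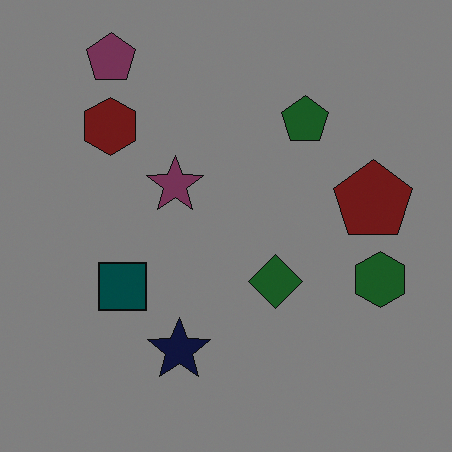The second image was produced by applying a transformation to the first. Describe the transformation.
The image was darkened a lot.

Every pixel — background and shapes alike — is uniformly darkened.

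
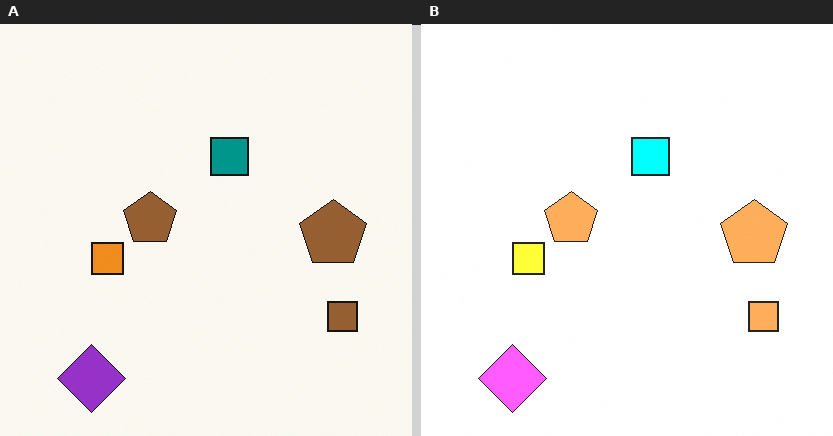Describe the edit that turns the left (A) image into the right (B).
Substantially brightened.

Every pixel — background and shapes alike — is uniformly brightened.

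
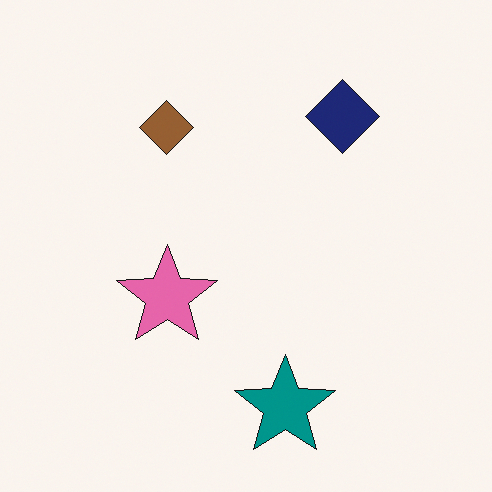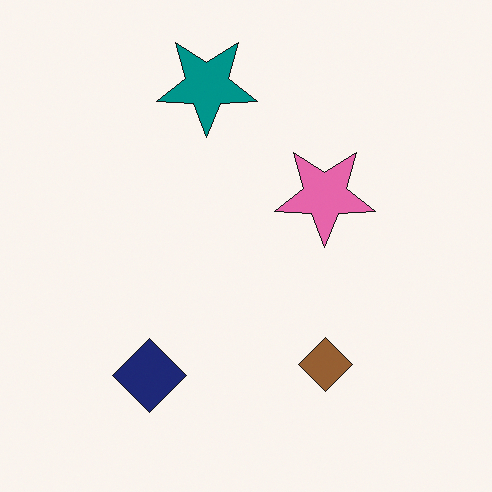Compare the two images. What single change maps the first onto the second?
It was rotated 180°.

The teal star sits in the bottom of the first image and the top of the second — consistent with a whole-image 180° rotation.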